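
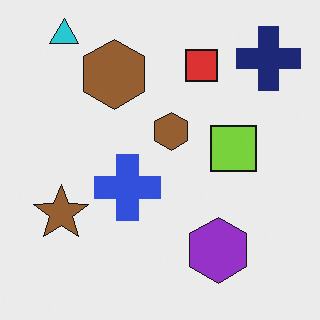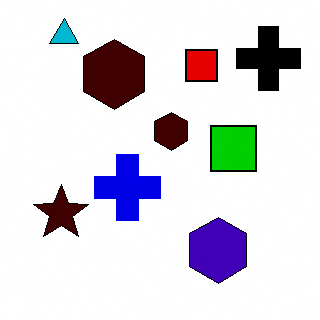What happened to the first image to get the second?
It was boosted in contrast.

Tones are pushed away from mid-grey across the whole image — a global contrast change.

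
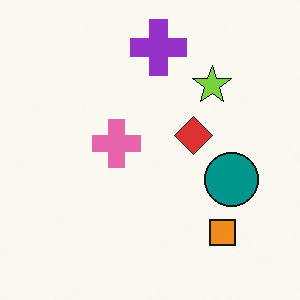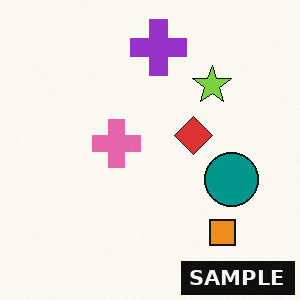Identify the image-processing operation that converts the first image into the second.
The transformation is: watermarked with the text "SAMPLE" in the lower-right corner.

A dark label reading "SAMPLE" appears in the lower-right corner.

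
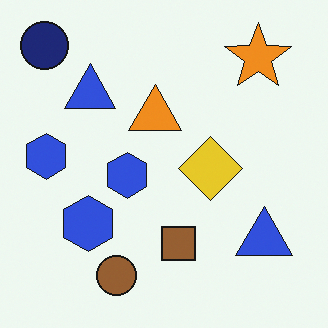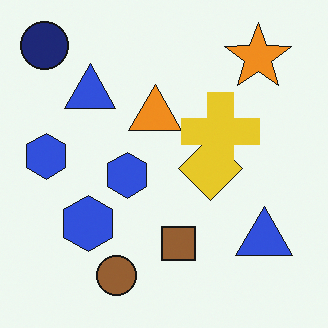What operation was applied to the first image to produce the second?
The image was overlaid with an additional yellow cross.

A yellow cross appears in the second image that is absent from the first.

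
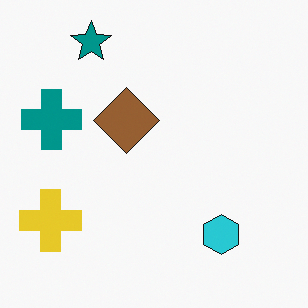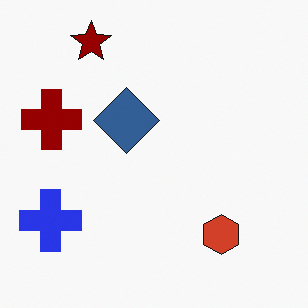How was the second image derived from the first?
It was hue-shifted through roughly half the color wheel.

Every shape's color has rotated by the same amount around the hue wheel — a uniform hue shift.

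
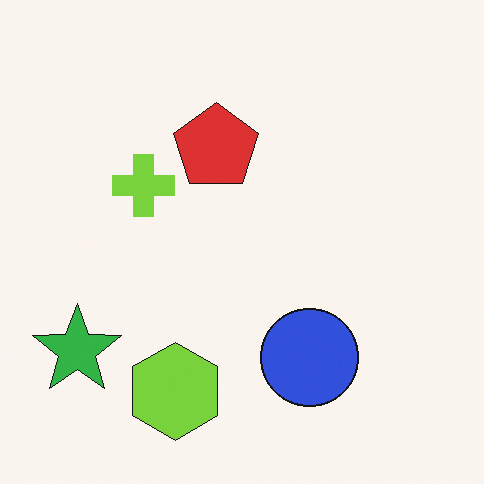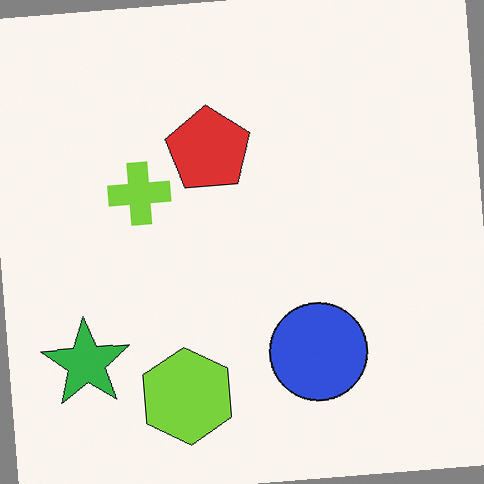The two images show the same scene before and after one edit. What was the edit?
The image was rotated counter-clockwise by a few degrees.

Every shape is tilted by the same angle and the image corners show triangular fill wedges — a whole-image rotation by a non-right angle.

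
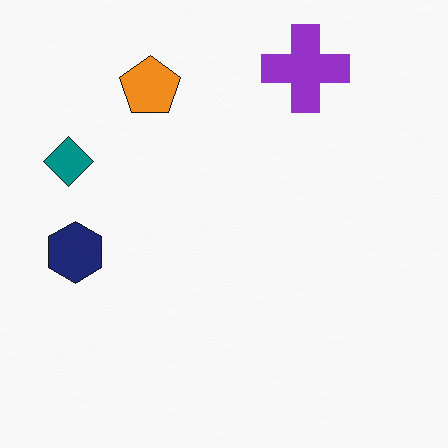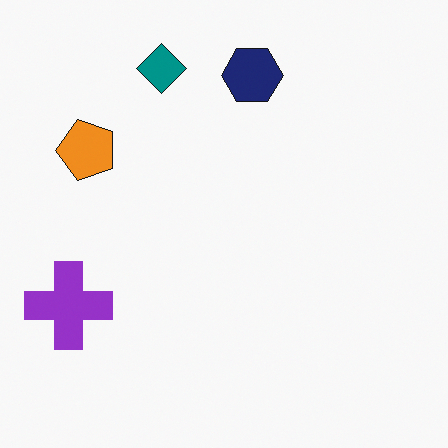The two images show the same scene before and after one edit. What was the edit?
The image was transposed (reflected across the top-left ↔ bottom-right diagonal).

Shapes have swapped their row and column positions — what was in the top-right is now in the bottom-left — a diagonal reflection.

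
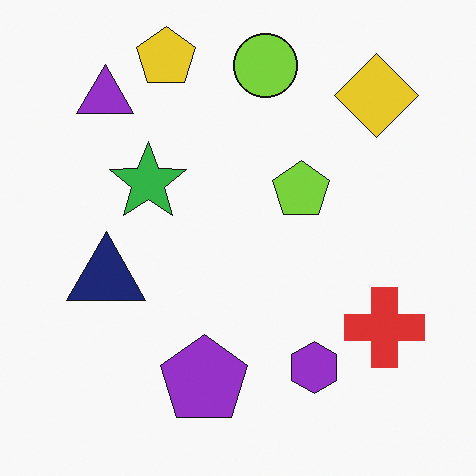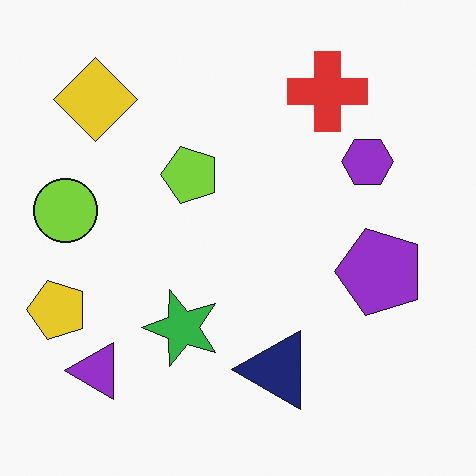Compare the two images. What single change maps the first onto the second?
The transformation is: rotated 90° counter-clockwise.

The yellow diamond sits in the top-right of the first image and the top-left of the second — consistent with a whole-image 90° counter-clockwise rotation.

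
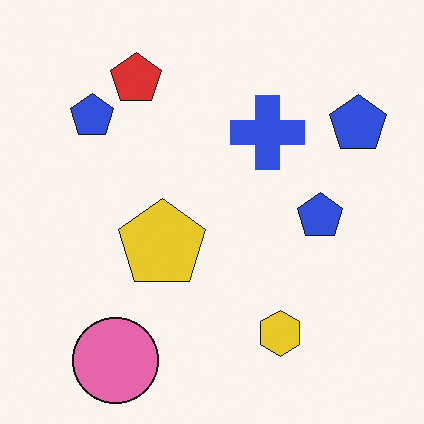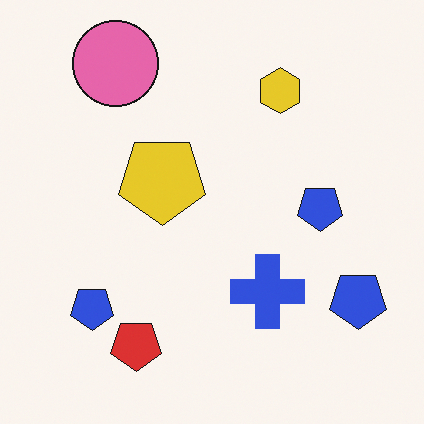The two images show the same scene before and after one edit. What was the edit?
It was flipped vertically (top ↔ bottom).

The pink circle is in the bottom-left of the first image and the top-left of the second — shapes on opposite sides of the horizontal midline have swapped in a mirror flip.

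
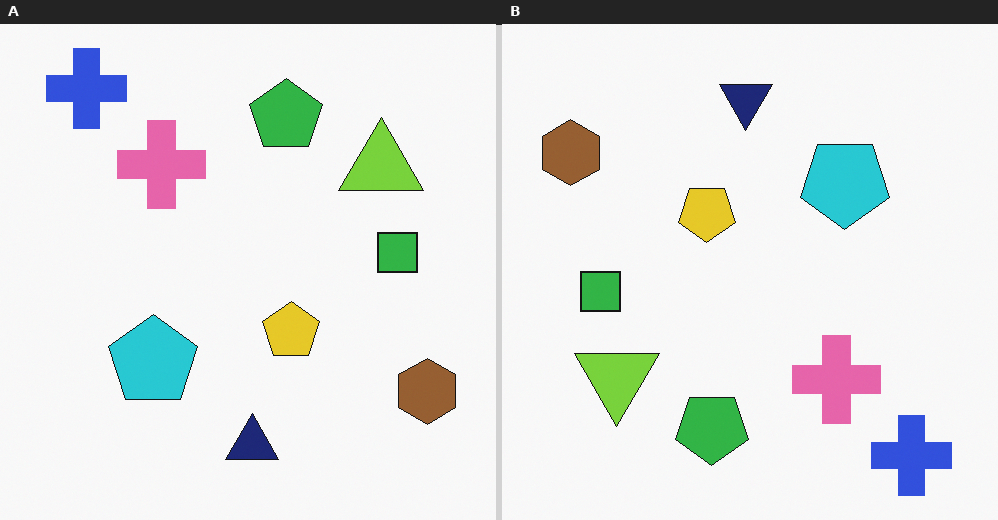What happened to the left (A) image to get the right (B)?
Rotated 180°.

The blue cross sits in the top-left of the left (A) image and the bottom-right of the right (B) — consistent with a whole-image 180° rotation.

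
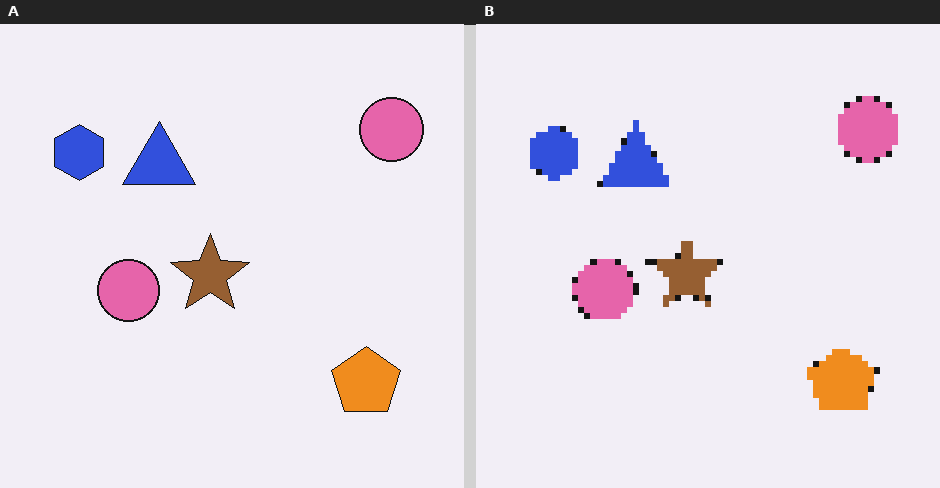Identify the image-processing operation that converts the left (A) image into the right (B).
The image was moderately pixelated.

Shapes are reduced to large square blocks; fine edges and outlines are lost — a downscale-then-upscale (mosaic) effect.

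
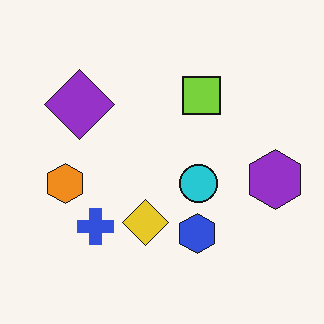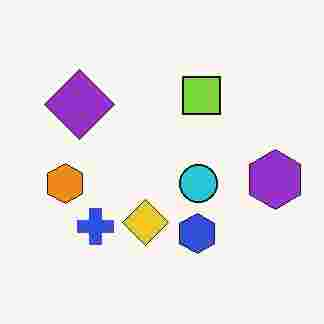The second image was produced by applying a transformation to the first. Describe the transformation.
The image was degraded with heavy JPEG compression.

Blocky 8×8 compression artifacts appear around shape edges and the flat background shows ringing — characteristic JPEG degradation.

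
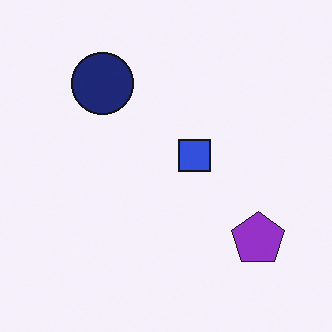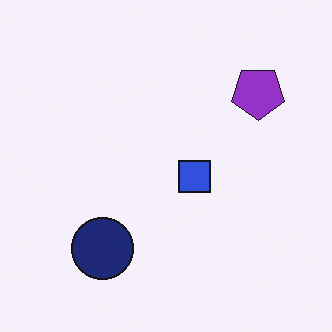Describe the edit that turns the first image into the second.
Flipped vertically (top ↔ bottom).

The navy circle is in the top-left of the first image and the bottom-left of the second — shapes on opposite sides of the horizontal midline have swapped in a mirror flip.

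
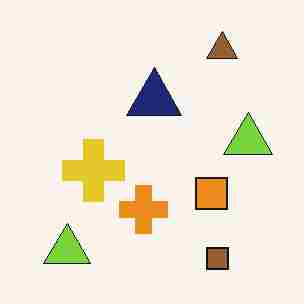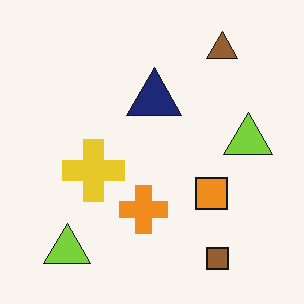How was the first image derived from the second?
The image was degraded with heavy JPEG compression.

Blocky 8×8 compression artifacts appear around shape edges and the flat background shows ringing — characteristic JPEG degradation.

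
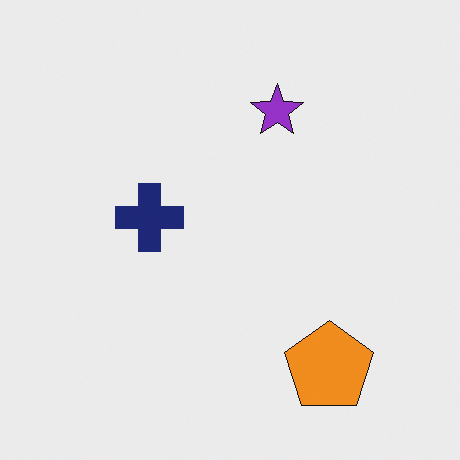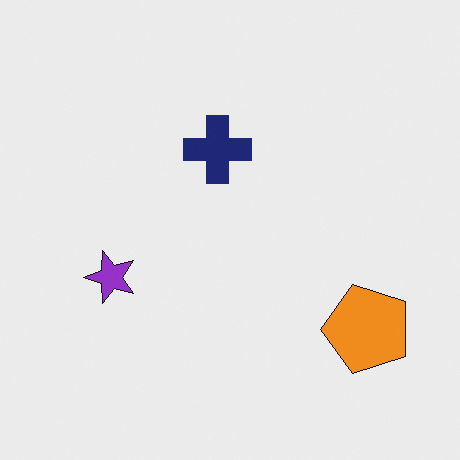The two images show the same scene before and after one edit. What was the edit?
The transformation is: transposed (reflected across the top-left ↔ bottom-right diagonal).

Shapes have swapped their row and column positions — what was in the top-right is now in the bottom-left — a diagonal reflection.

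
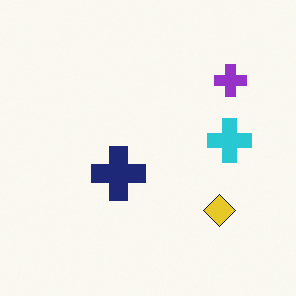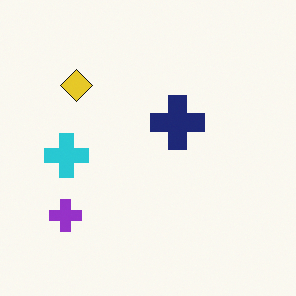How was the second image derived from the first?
Rotated 180°.

The purple cross sits in the top-right of the first image and the bottom-left of the second — consistent with a whole-image 180° rotation.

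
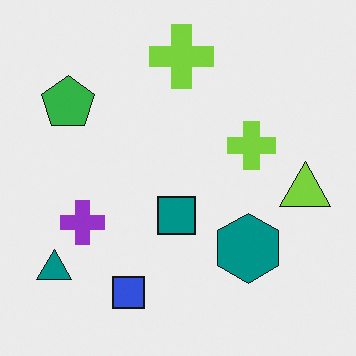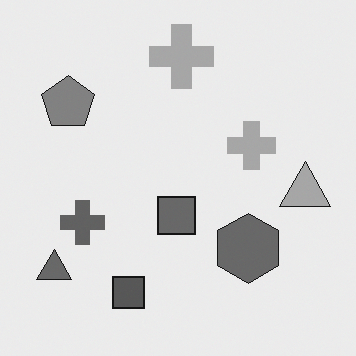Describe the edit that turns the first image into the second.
The second image is the first converted to grayscale.

All color is removed — every shape is now a shade of grey.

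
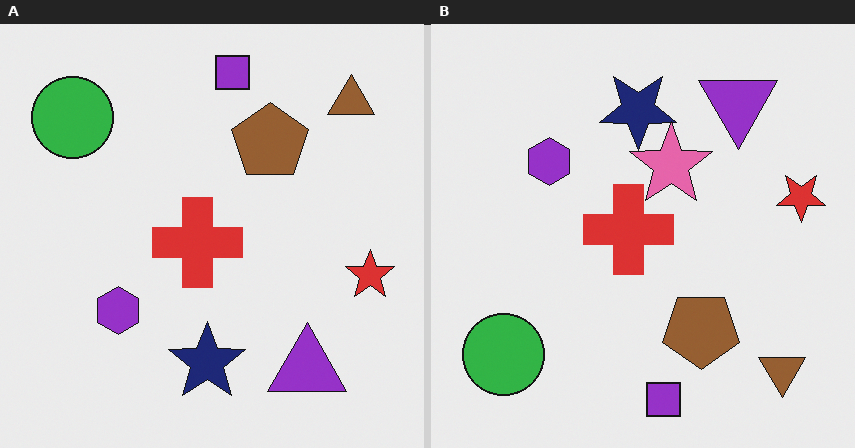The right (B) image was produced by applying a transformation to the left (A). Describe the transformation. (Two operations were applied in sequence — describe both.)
The image was flipped vertically (top ↔ bottom), then overlaid with an additional pink star.

The purple square is in the top of the left (A) image and the bottom of the right (B) — shapes on opposite sides of the horizontal midline have swapped in a mirror flip. A pink star appears in the right (B) image that is absent from the left (A).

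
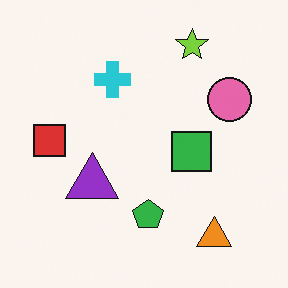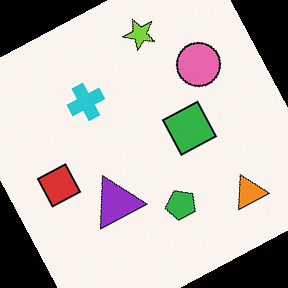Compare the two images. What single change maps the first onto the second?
Rotated counter-clockwise by a moderate amount.

Every shape is tilted by the same angle and the image corners show triangular fill wedges — a whole-image rotation by a non-right angle.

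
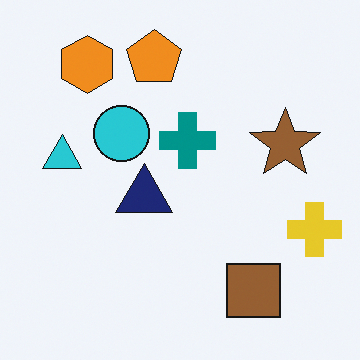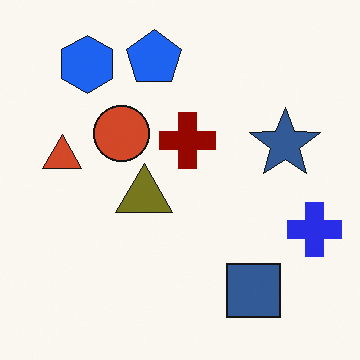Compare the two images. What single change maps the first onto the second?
Hue-shifted by a large amount.

Every shape's color has rotated by the same amount around the hue wheel — a uniform hue shift.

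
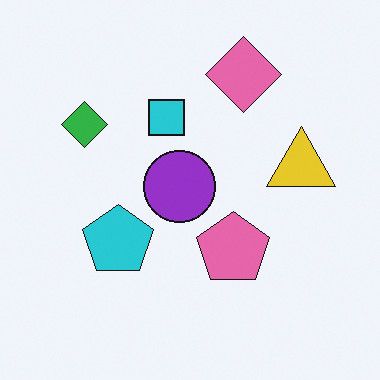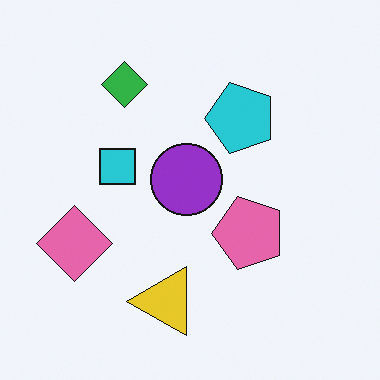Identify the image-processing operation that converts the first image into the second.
The transformation is: transposed (reflected across the top-left ↔ bottom-right diagonal).

Shapes have swapped their row and column positions — what was in the top-right is now in the bottom-left — a diagonal reflection.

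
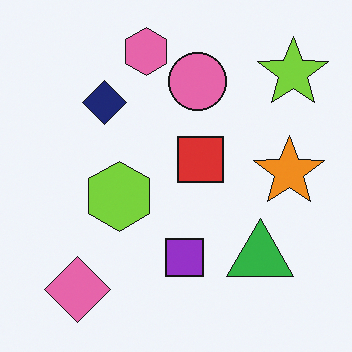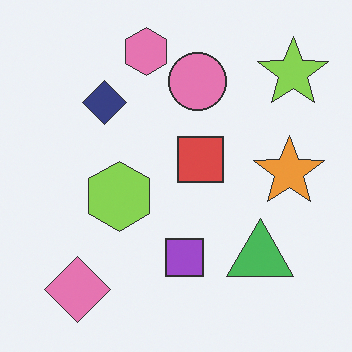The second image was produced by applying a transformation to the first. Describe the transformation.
The transformation is: given slightly reduced contrast.

Tones are pushed toward mid-grey across the whole image — a global contrast change.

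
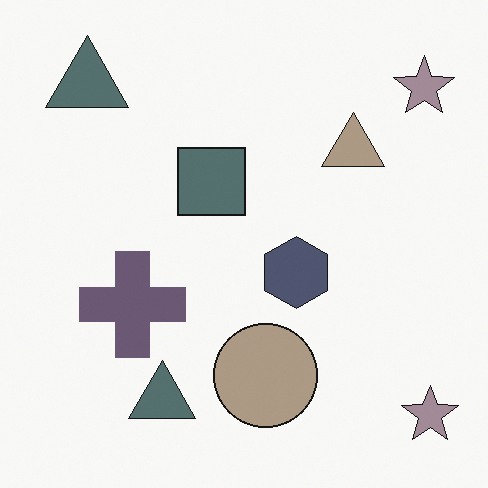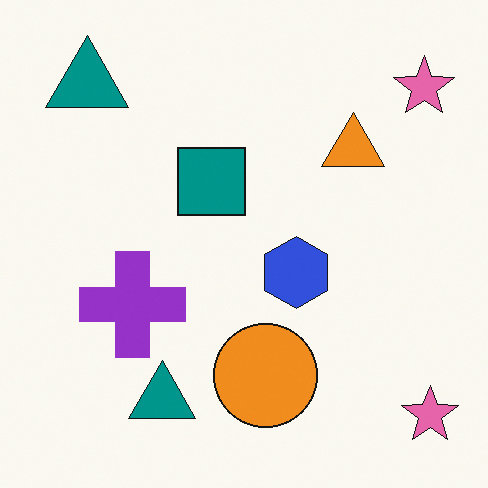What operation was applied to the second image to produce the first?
The transformation is: made much more muted (saturation change).

All colors are more muted and greyish — a global saturation change.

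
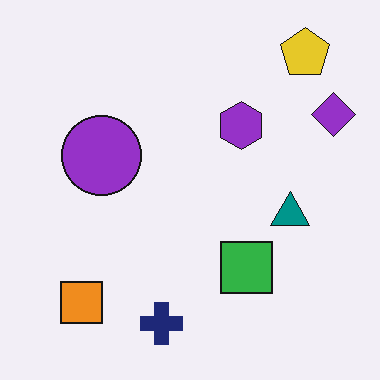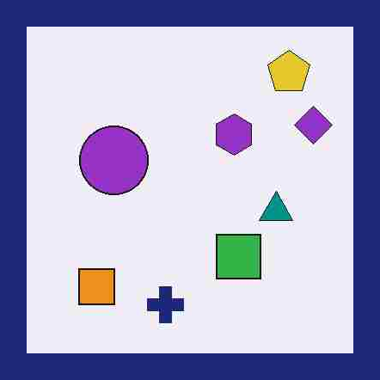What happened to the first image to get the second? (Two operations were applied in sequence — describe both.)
The second image is the first heavily JPEG-compressed with obvious blocking artifacts, then framed with a navy border.

Blocky 8×8 compression artifacts appear around shape edges and the flat background shows ringing — characteristic JPEG degradation. A solid navy frame runs around the edge of the second image, with the content slightly shrunk inside it.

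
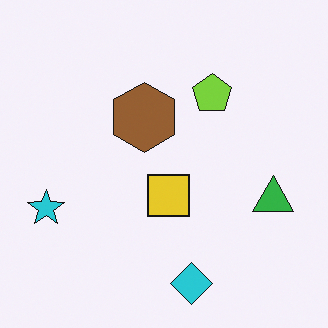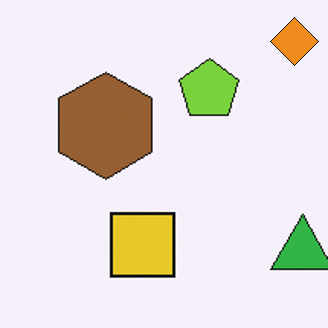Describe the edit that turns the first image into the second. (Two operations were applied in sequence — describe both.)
This is the original image cropped to a modestly smaller region and rescaled, then overlaid with an additional orange diamond.

The visible shapes are larger and the field of view is narrower; shapes near the original edges may be partly or wholly outside the frame — a crop-and-rescale. An orange diamond appears in the second image that is absent from the first.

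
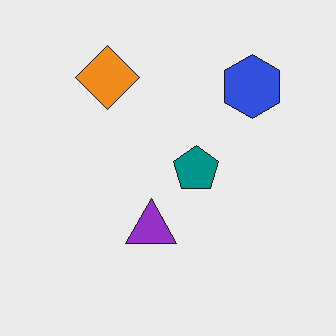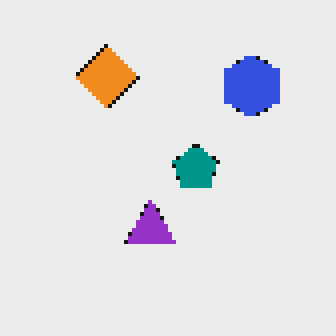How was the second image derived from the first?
The transformation is: mildly pixelated.

Shapes are reduced to large square blocks; fine edges and outlines are lost — a downscale-then-upscale (mosaic) effect.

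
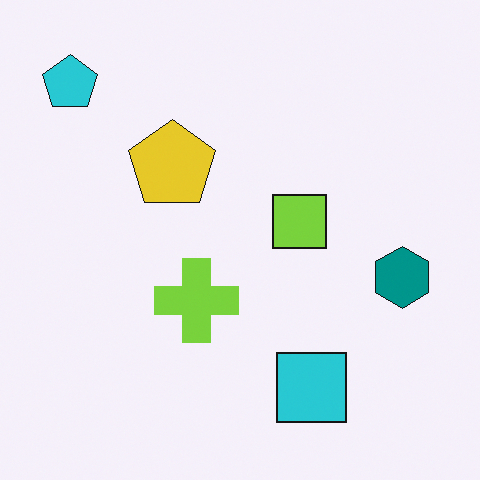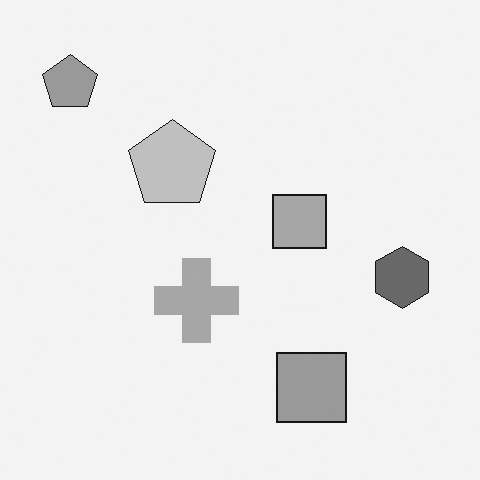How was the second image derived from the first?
The second image is the first converted to grayscale.

All color is removed — every shape is now a shade of grey.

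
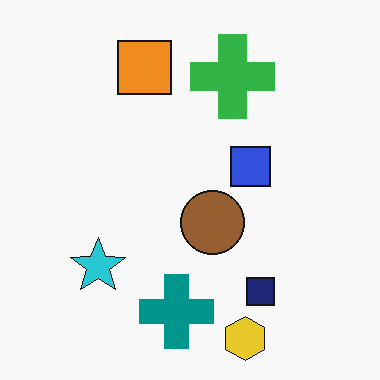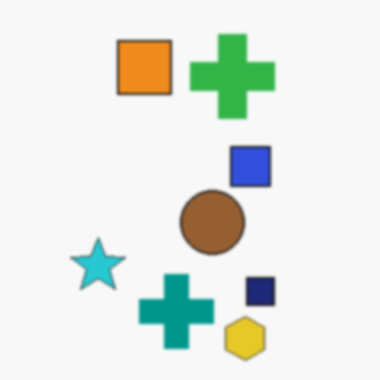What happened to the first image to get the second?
It was slightly softened.

Shape edges and outlines are uniformly softened across the whole image.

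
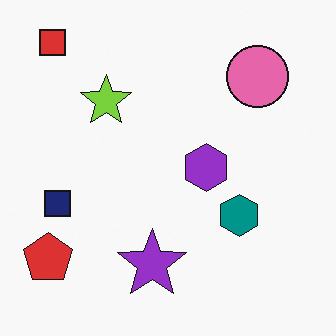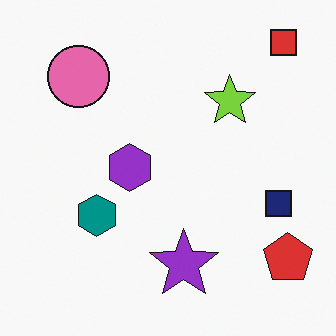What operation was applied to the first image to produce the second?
The transformation is: flipped horizontally (left ↔ right).

The red pentagon is in the bottom-left of the first image and the bottom-right of the second — shapes on opposite sides of the vertical midline have swapped in a mirror flip.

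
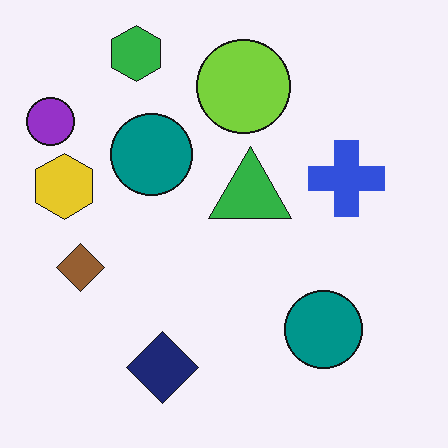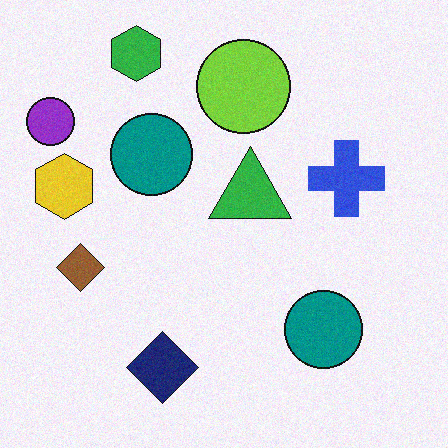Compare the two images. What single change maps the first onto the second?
The image was degraded with a light layer of grain.

Random speckle covers the whole image, including the flat background.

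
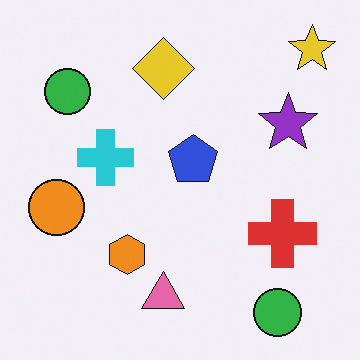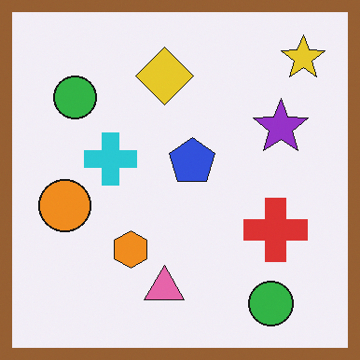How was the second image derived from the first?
The second image is the first framed with a brown border.

A solid brown frame runs around the edge of the second image, with the content slightly shrunk inside it.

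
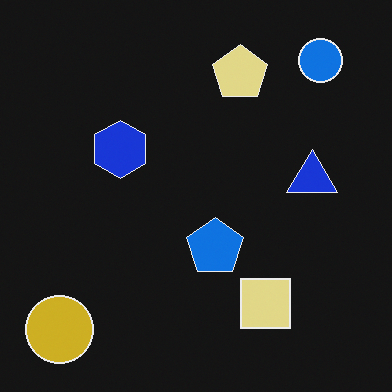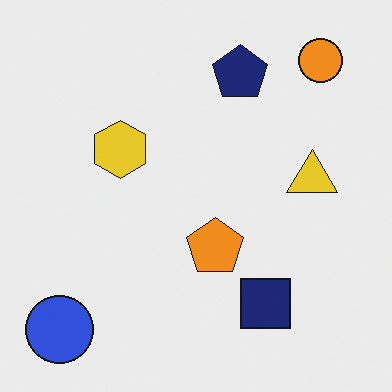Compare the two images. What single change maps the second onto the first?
Color-inverted (negative).

The light background has become dark and every shape's color is its complement — a photographic negative.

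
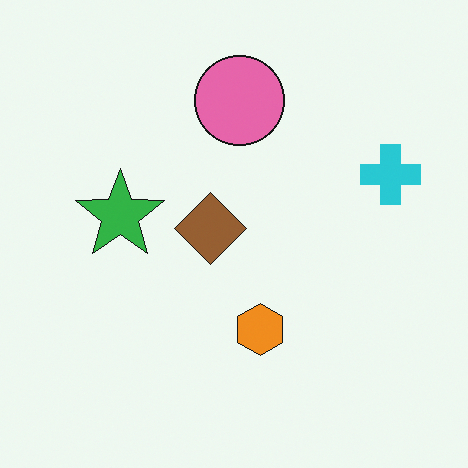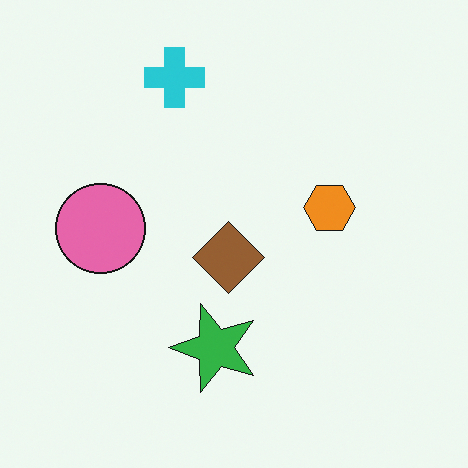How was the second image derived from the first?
The transformation is: rotated 90° counter-clockwise.

The cyan cross sits in the right of the first image and the top of the second — consistent with a whole-image 90° counter-clockwise rotation.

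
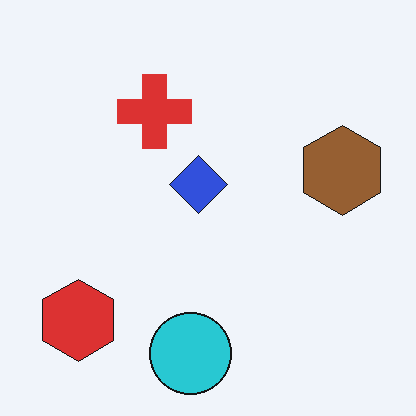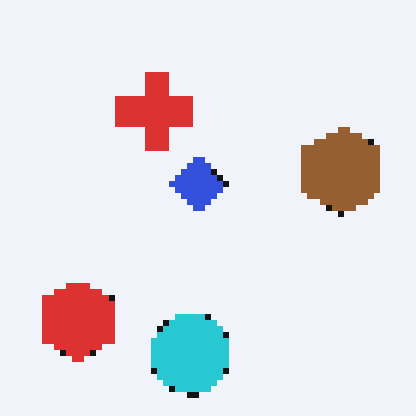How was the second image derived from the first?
It was moderately pixelated.

Shapes are reduced to large square blocks; fine edges and outlines are lost — a downscale-then-upscale (mosaic) effect.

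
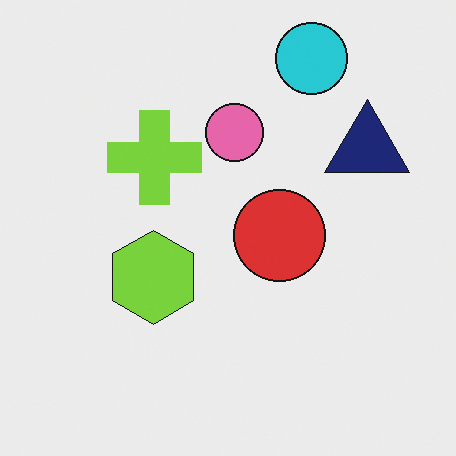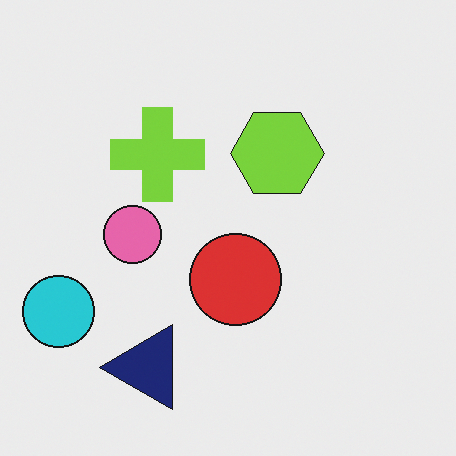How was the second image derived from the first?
This is the original image transposed (reflected across the top-left ↔ bottom-right diagonal).

Shapes have swapped their row and column positions — what was in the top-right is now in the bottom-left — a diagonal reflection.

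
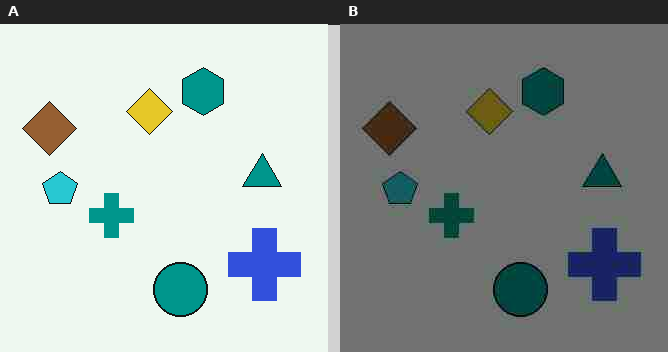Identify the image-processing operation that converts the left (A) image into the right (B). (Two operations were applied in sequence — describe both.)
The transformation is: substantially darkened, then degraded with heavy JPEG compression.

Every pixel — background and shapes alike — is uniformly darkened. Blocky 8×8 compression artifacts appear around shape edges and the flat background shows ringing — characteristic JPEG degradation.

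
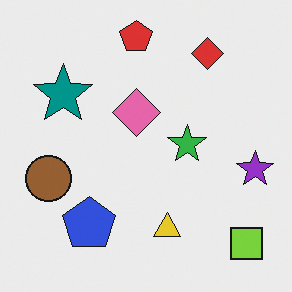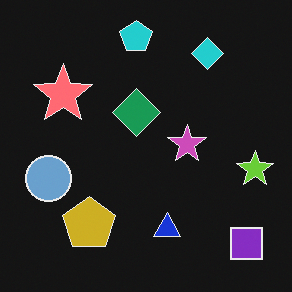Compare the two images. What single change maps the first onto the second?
Color-inverted (negative).

The light background has become dark and every shape's color is its complement — a photographic negative.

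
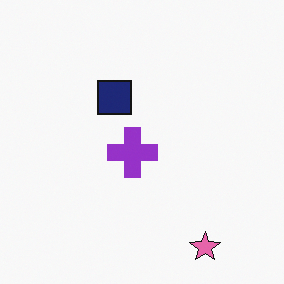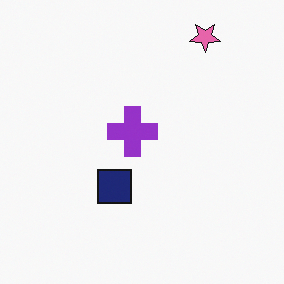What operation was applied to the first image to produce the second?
Flipped vertically (top ↔ bottom).

The pink star is in the bottom-right of the first image and the top-right of the second — shapes on opposite sides of the horizontal midline have swapped in a mirror flip.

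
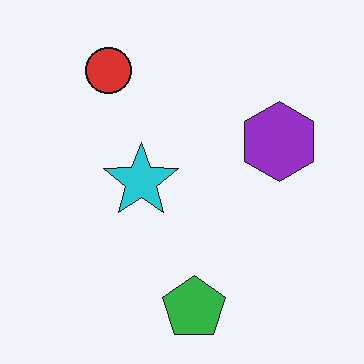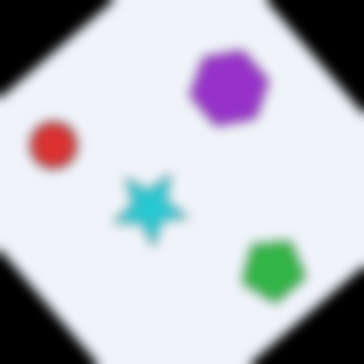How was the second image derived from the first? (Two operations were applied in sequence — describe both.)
The image was rotated counter-clockwise by a large amount — several tens of degrees, then heavily blurred.

Every shape is tilted by the same angle and the image corners show triangular fill wedges — a whole-image rotation by a non-right angle. Shape edges and outlines are uniformly softened across the whole image.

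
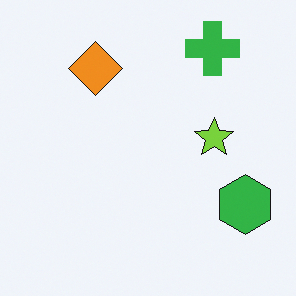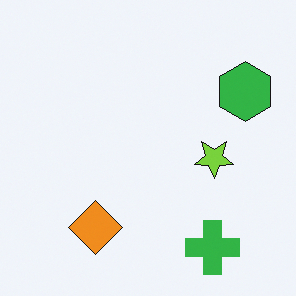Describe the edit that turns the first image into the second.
The second image is the first flipped vertically (top ↔ bottom).

The green cross is in the top-right of the first image and the bottom-right of the second — shapes on opposite sides of the horizontal midline have swapped in a mirror flip.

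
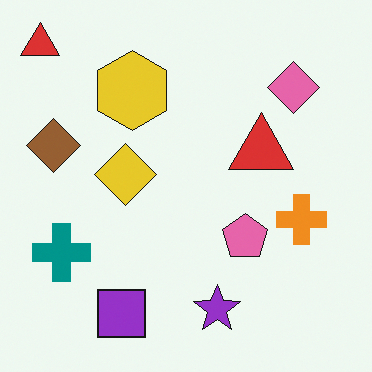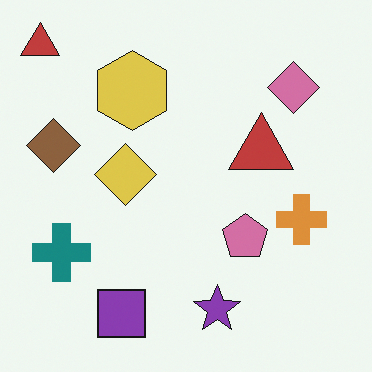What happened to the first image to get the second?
Slightly desaturated.

All colors are more muted and greyish — a global saturation change.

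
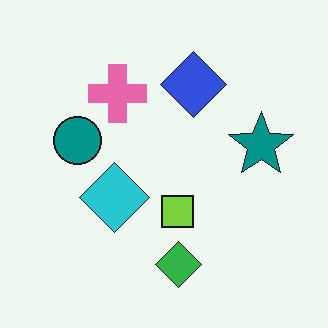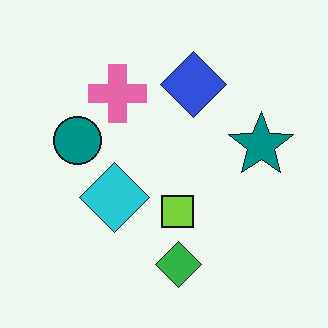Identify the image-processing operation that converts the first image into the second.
The second image is the first JPEG-compressed with visible artifacts.

Blocky 8×8 compression artifacts appear around shape edges and the flat background shows ringing — characteristic JPEG degradation.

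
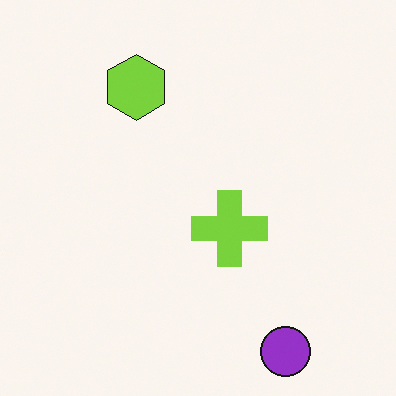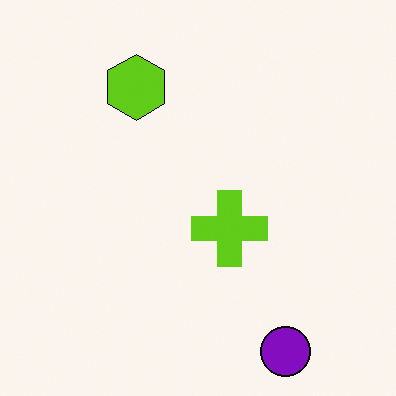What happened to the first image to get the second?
The transformation is: given slightly increased contrast.

Tones are pushed away from mid-grey across the whole image — a global contrast change.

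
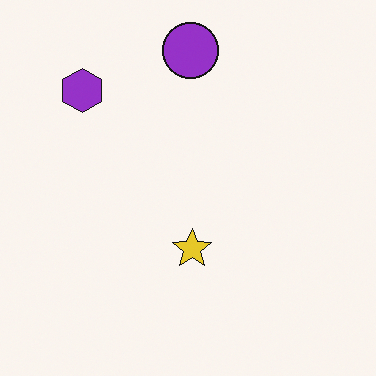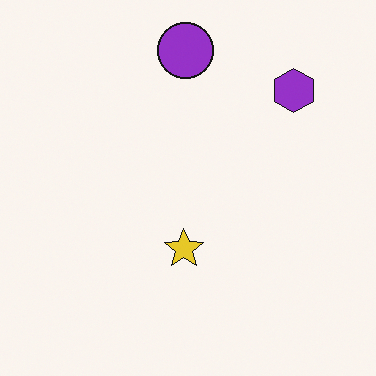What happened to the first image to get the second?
Flipped horizontally (left ↔ right).

The purple hexagon is in the top-left of the first image and the top-right of the second — shapes on opposite sides of the vertical midline have swapped in a mirror flip.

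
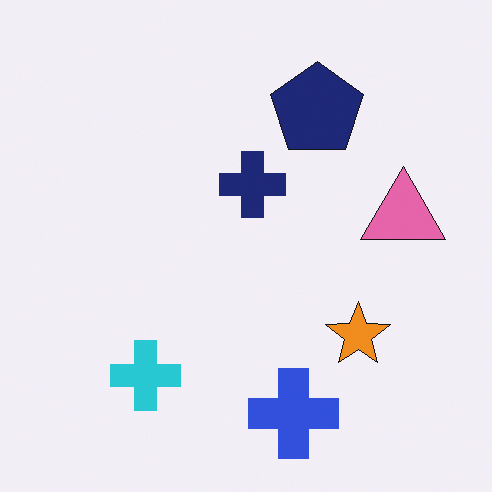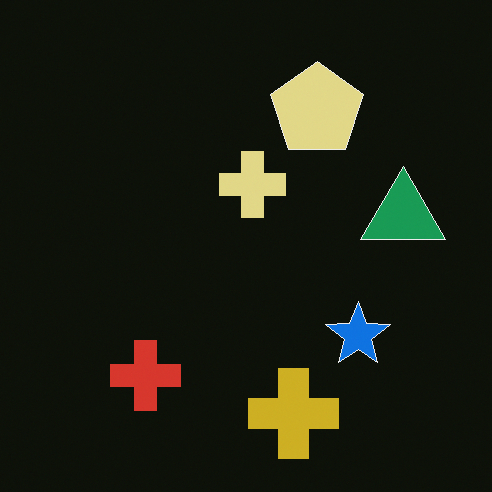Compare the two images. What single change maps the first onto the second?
The second image is the first color-inverted (negative).

The light background has become dark and every shape's color is its complement — a photographic negative.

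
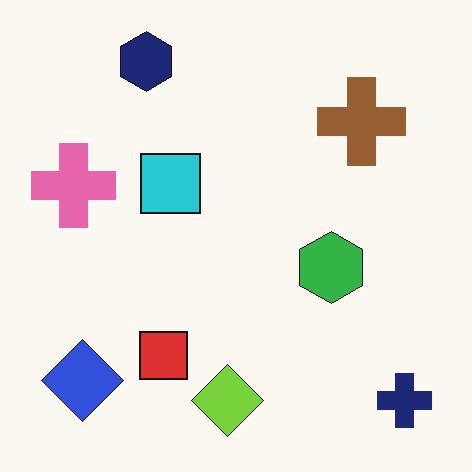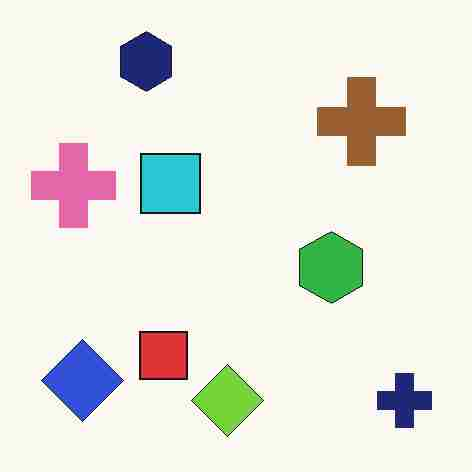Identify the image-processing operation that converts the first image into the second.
The transformation is: heavily JPEG-compressed with obvious blocking artifacts.

Blocky 8×8 compression artifacts appear around shape edges and the flat background shows ringing — characteristic JPEG degradation.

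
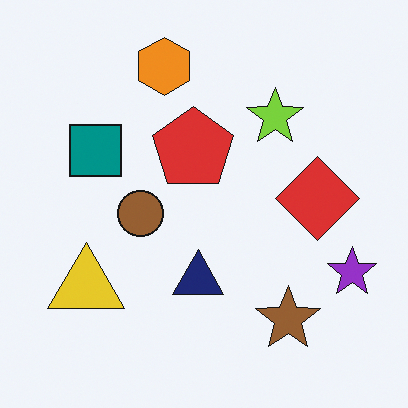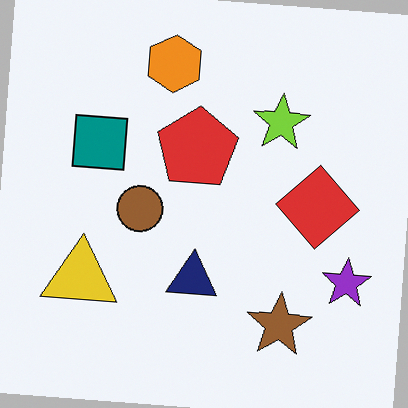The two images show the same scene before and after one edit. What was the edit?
The image was rotated clockwise by a slight angle.

Every shape is tilted by the same angle and the image corners show triangular fill wedges — a whole-image rotation by a non-right angle.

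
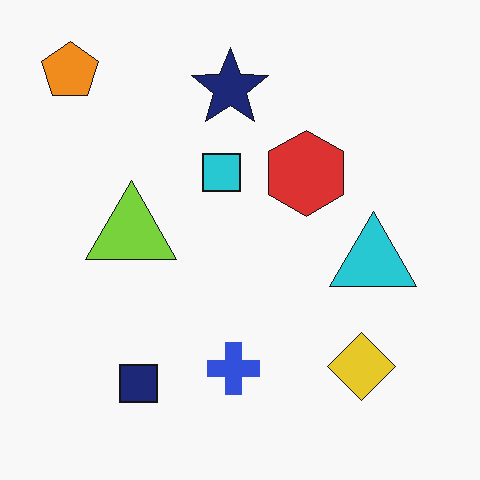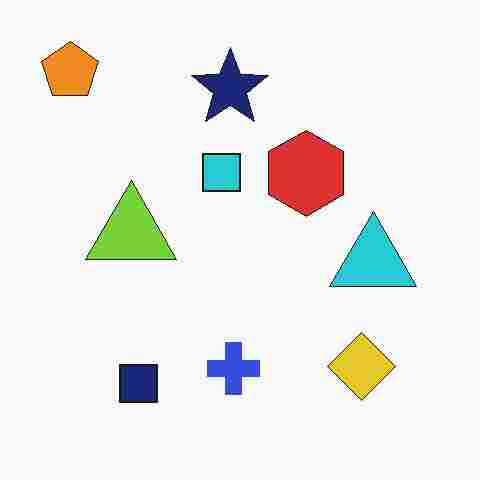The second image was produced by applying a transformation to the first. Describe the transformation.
The second image is the first heavily JPEG-compressed with obvious blocking artifacts.

Blocky 8×8 compression artifacts appear around shape edges and the flat background shows ringing — characteristic JPEG degradation.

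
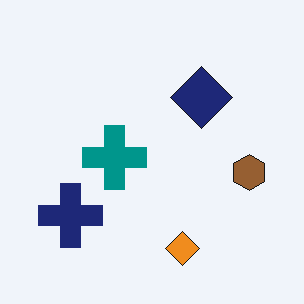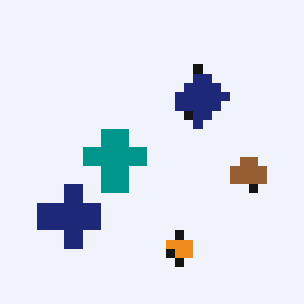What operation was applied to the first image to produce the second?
Heavily pixelated into large blocks.

Shapes are reduced to large square blocks; fine edges and outlines are lost — a downscale-then-upscale (mosaic) effect.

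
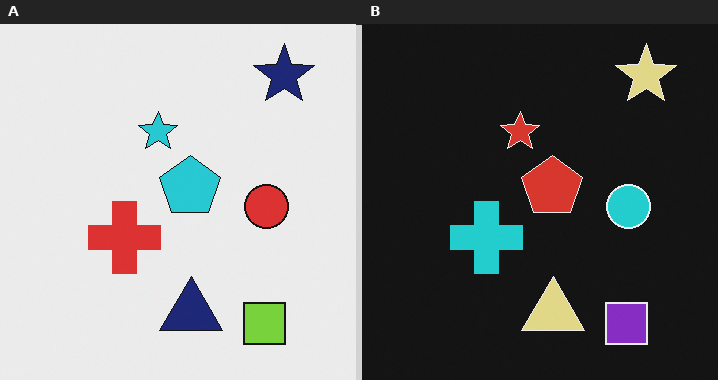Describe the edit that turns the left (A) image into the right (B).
The transformation is: color-inverted (negative).

The light background has become dark and every shape's color is its complement — a photographic negative.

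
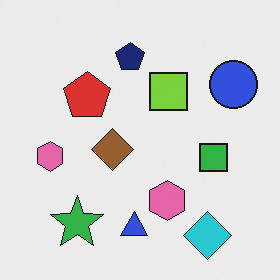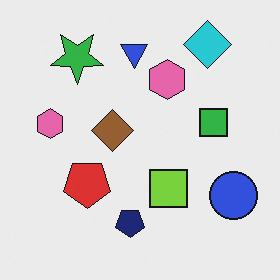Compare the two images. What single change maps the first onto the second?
The second image is the first flipped vertically (top ↔ bottom).

The cyan diamond is in the bottom-right of the first image and the top-right of the second — shapes on opposite sides of the horizontal midline have swapped in a mirror flip.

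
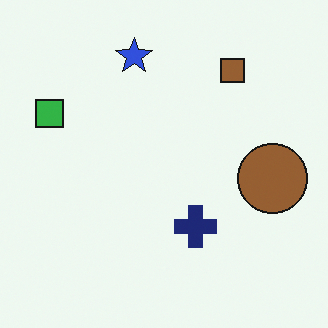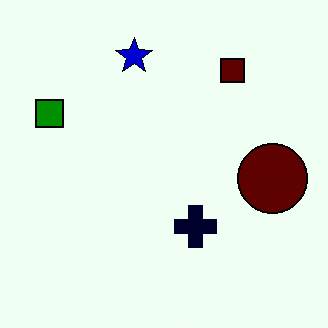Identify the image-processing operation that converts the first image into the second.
It was boosted in contrast.

Tones are pushed away from mid-grey across the whole image — a global contrast change.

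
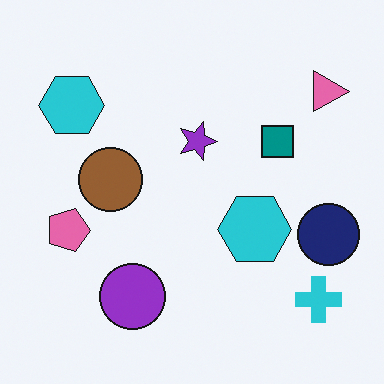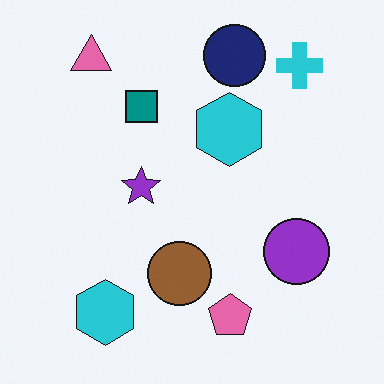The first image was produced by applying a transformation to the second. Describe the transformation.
Rotated 90° clockwise.

The pink triangle sits in the top-left of the second image and the top-right of the first — consistent with a whole-image 90° clockwise rotation.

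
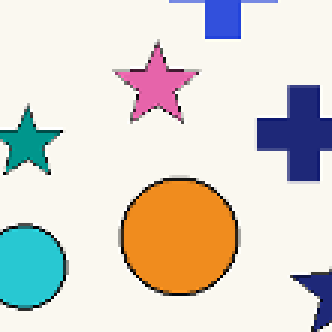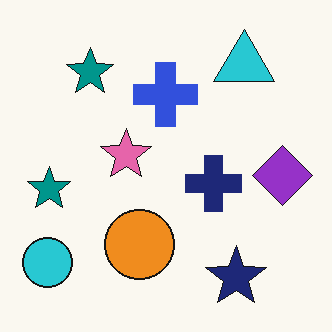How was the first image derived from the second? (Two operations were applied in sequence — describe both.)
The image was cropped to a noticeably smaller region and rescaled, then mildly pixelated.

The visible shapes are larger and the field of view is narrower; shapes near the original edges may be partly or wholly outside the frame — a crop-and-rescale. Shapes are reduced to large square blocks; fine edges and outlines are lost — a downscale-then-upscale (mosaic) effect.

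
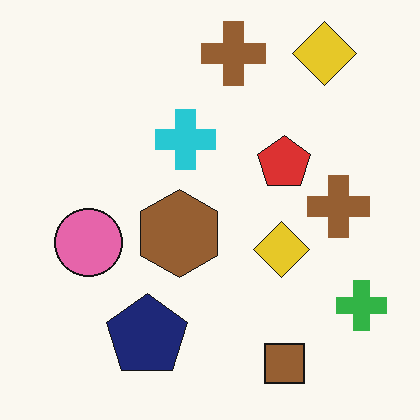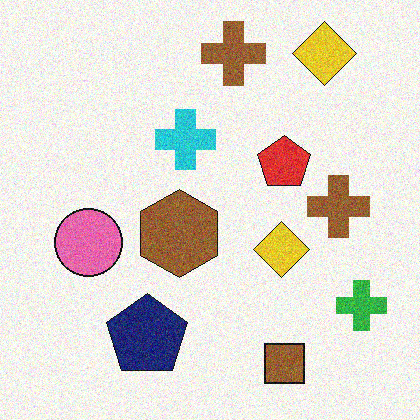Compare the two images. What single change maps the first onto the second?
The image was degraded with visible gaussian noise.

Random speckle covers the whole image, including the flat background.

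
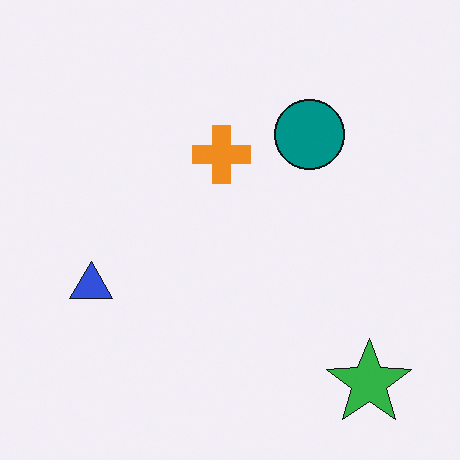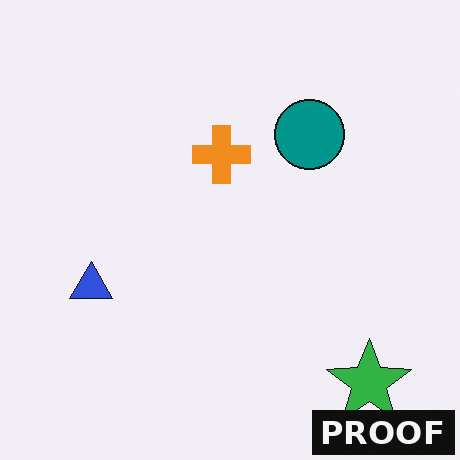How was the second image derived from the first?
The transformation is: watermarked with the text "PROOF" in the lower-right corner.

A dark label reading "PROOF" appears in the lower-right corner.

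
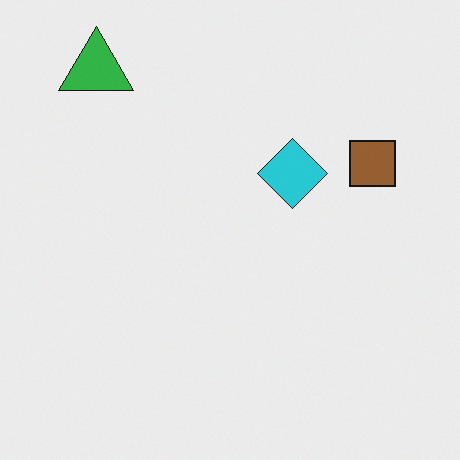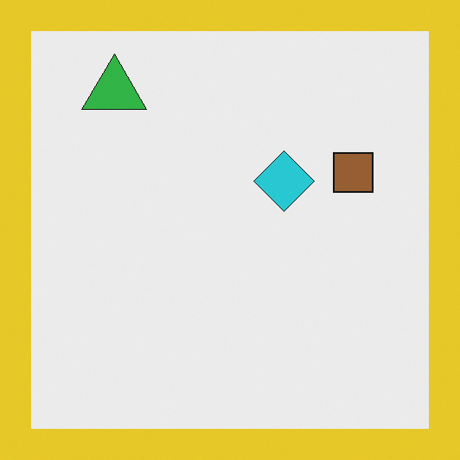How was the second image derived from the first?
The second image is the first framed with a yellow border.

A solid yellow frame runs around the edge of the second image, with the content slightly shrunk inside it.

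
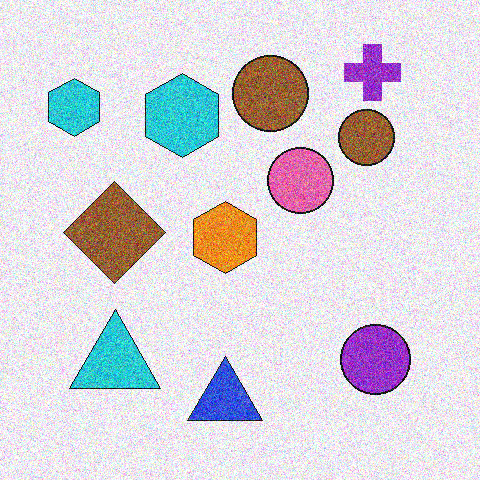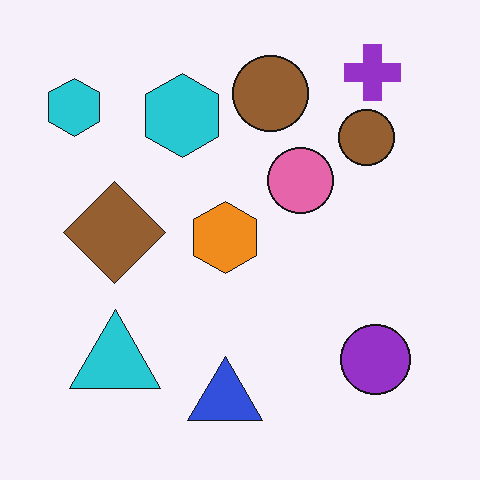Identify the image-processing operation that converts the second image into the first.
The transformation is: degraded with strong gaussian noise.

Random speckle covers the whole image, including the flat background.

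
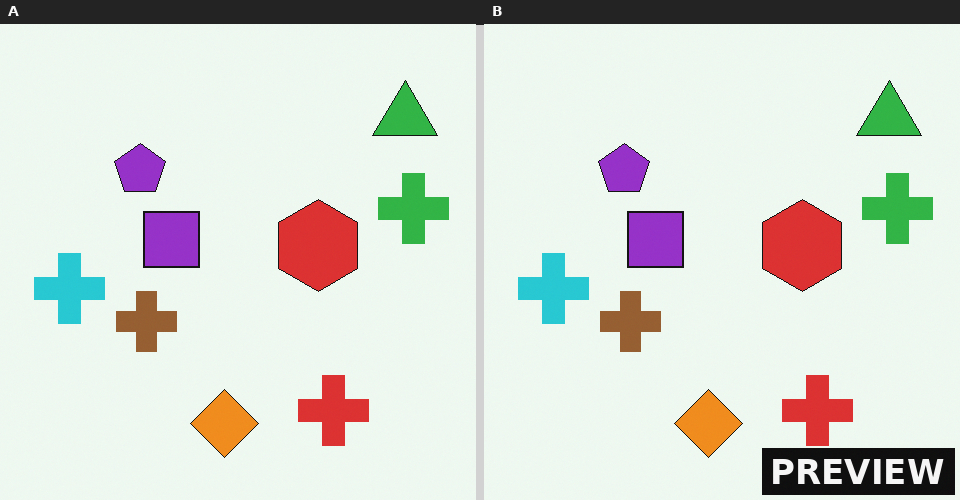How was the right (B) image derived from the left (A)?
The image was watermarked with the text "PREVIEW" in the lower-right corner.

A dark label reading "PREVIEW" appears in the lower-right corner.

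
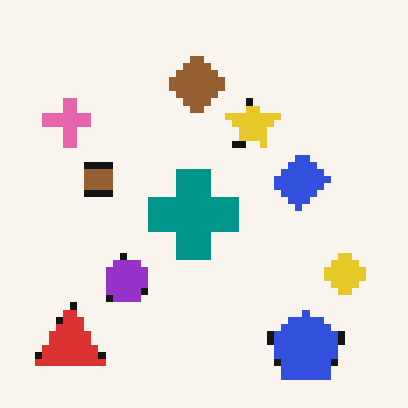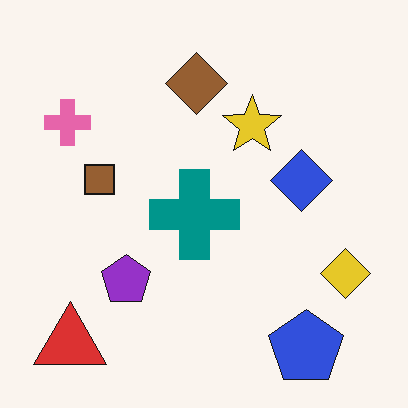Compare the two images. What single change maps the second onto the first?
This is the original image moderately pixelated.

Shapes are reduced to large square blocks; fine edges and outlines are lost — a downscale-then-upscale (mosaic) effect.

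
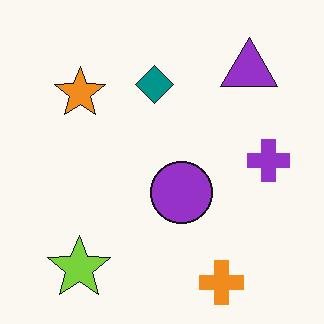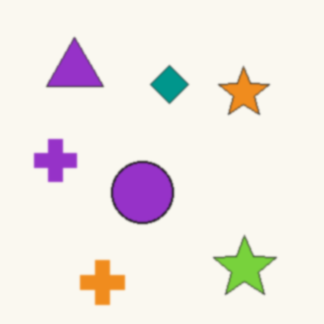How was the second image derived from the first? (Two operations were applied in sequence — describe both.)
The image was lightly blurred, then flipped horizontally (left ↔ right).

Shape edges and outlines are uniformly softened across the whole image. The purple cross is in the right of the first image and the left of the second — shapes on opposite sides of the vertical midline have swapped in a mirror flip.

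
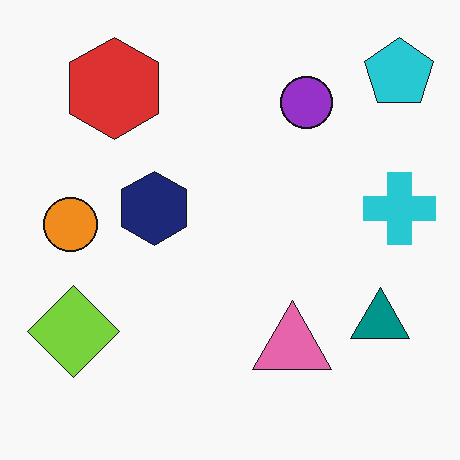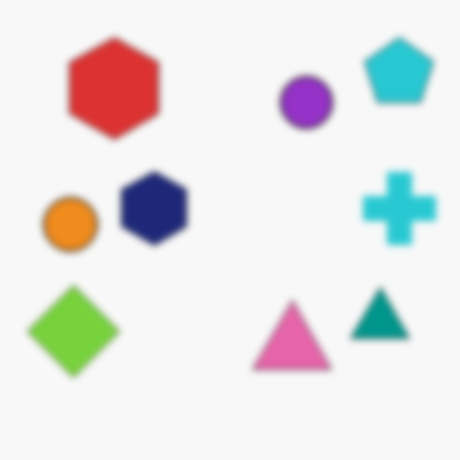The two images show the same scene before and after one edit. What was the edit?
The transformation is: moderately blurred.

Shape edges and outlines are uniformly softened across the whole image.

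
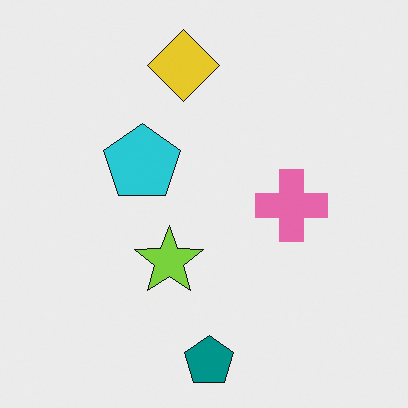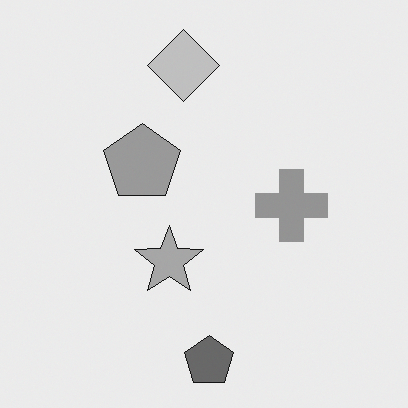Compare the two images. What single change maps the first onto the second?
This is the original image converted to grayscale.

All color is removed — every shape is now a shade of grey.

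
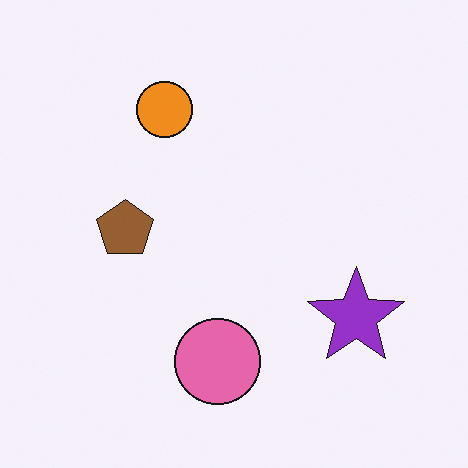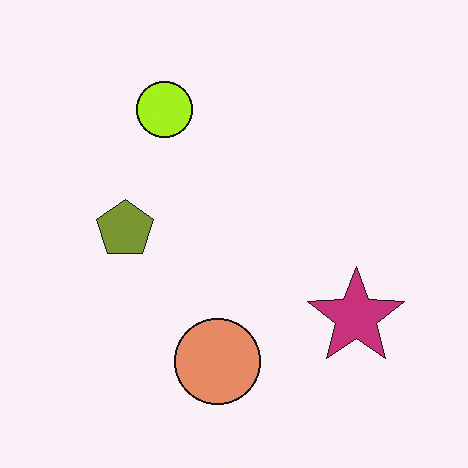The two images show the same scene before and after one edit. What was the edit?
This is the original image hue-shifted by a small amount.

Every shape's color has rotated by the same amount around the hue wheel — a uniform hue shift.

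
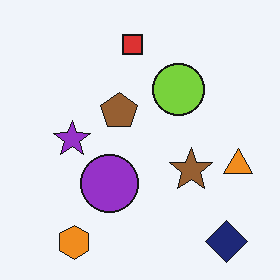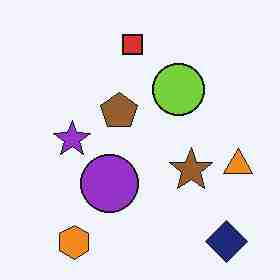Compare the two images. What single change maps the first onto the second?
It was degraded with heavy JPEG compression.

Blocky 8×8 compression artifacts appear around shape edges and the flat background shows ringing — characteristic JPEG degradation.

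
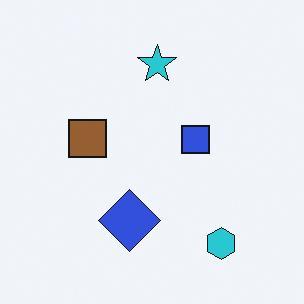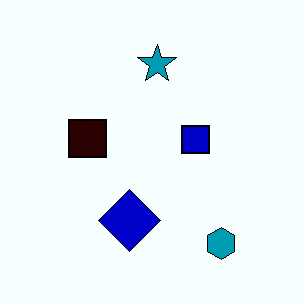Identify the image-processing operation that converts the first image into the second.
It was given much higher contrast.

Tones are pushed away from mid-grey across the whole image — a global contrast change.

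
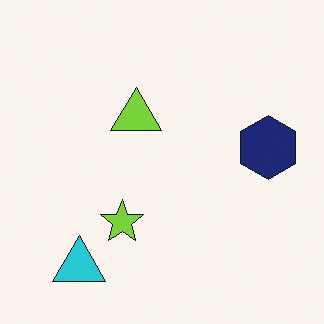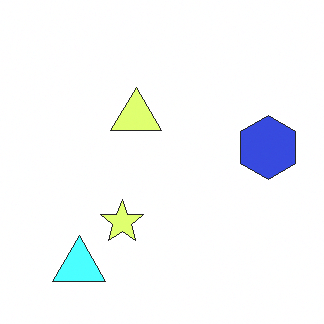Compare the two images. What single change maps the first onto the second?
It was noticeably brightened.

Every pixel — background and shapes alike — is uniformly brightened.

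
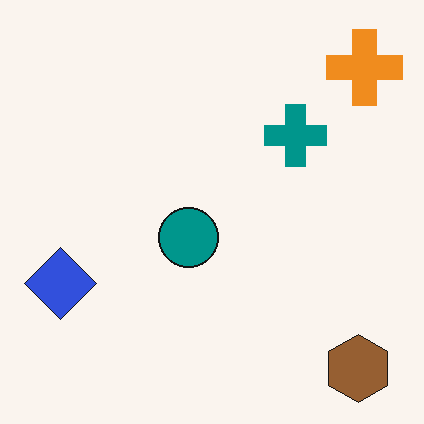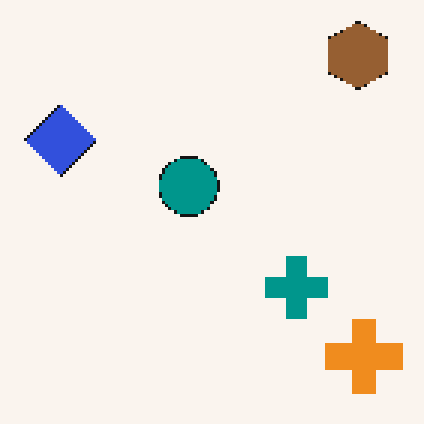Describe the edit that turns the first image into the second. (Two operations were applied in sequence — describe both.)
The transformation is: flipped vertically (top ↔ bottom), then lightly pixelated (a mild mosaic effect).

The brown hexagon is in the bottom-right of the first image and the top-right of the second — shapes on opposite sides of the horizontal midline have swapped in a mirror flip. Shapes are reduced to large square blocks; fine edges and outlines are lost — a downscale-then-upscale (mosaic) effect.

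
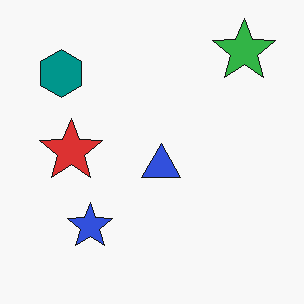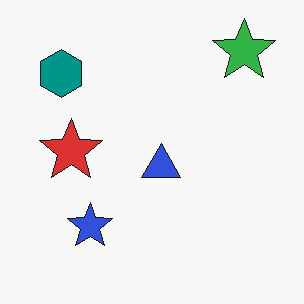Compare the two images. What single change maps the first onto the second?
Given moderate JPEG compression.

Blocky 8×8 compression artifacts appear around shape edges and the flat background shows ringing — characteristic JPEG degradation.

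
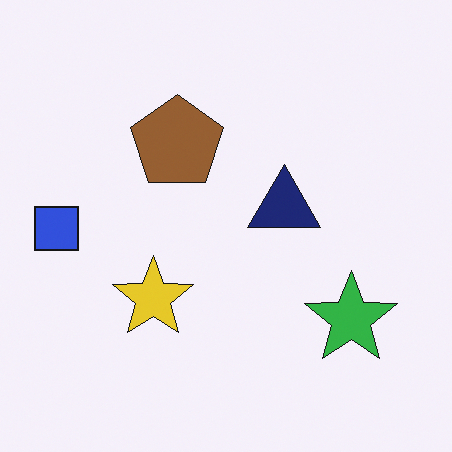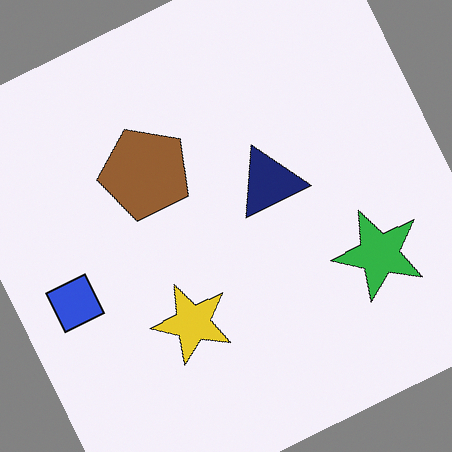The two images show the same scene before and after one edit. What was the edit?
This is the original image rotated counter-clockwise by a clearly visible amount.

Every shape is tilted by the same angle and the image corners show triangular fill wedges — a whole-image rotation by a non-right angle.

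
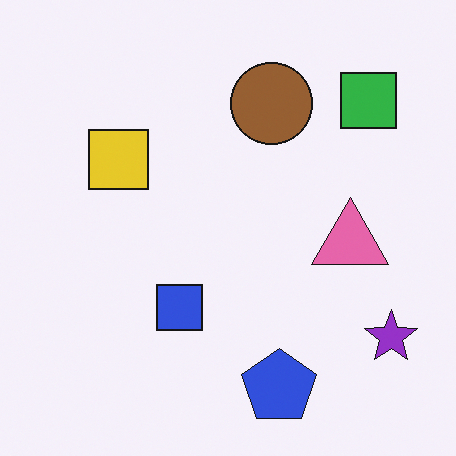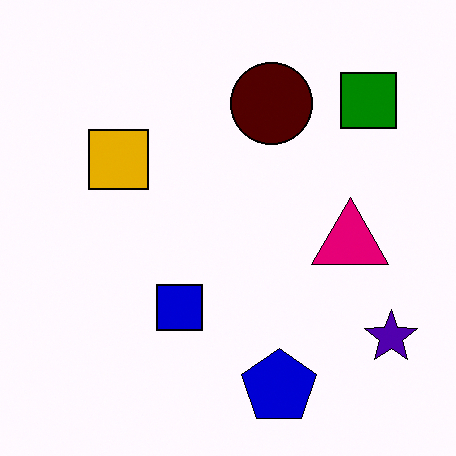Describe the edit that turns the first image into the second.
The second image is the first given much higher contrast.

Tones are pushed away from mid-grey across the whole image — a global contrast change.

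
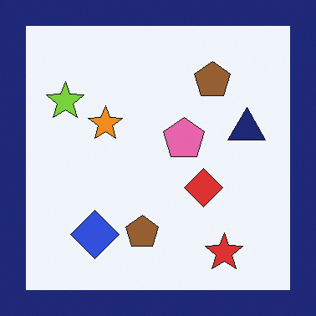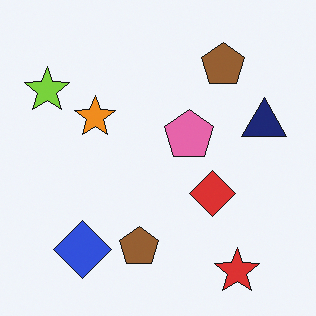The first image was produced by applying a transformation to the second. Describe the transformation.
The image was framed with a navy border.

A solid navy frame runs around the edge of the first image, with the content slightly shrunk inside it.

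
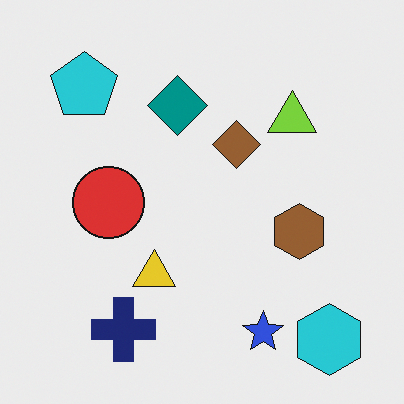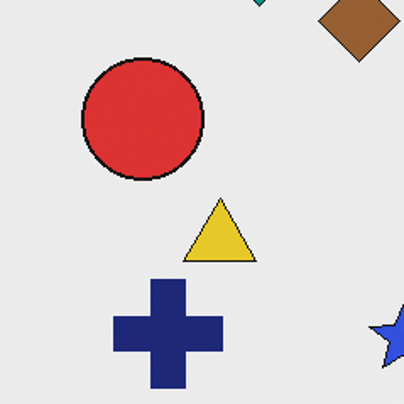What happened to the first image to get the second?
Cropped to a noticeably smaller region and rescaled.

The visible shapes are larger and the field of view is narrower; shapes near the original edges may be partly or wholly outside the frame — a crop-and-rescale.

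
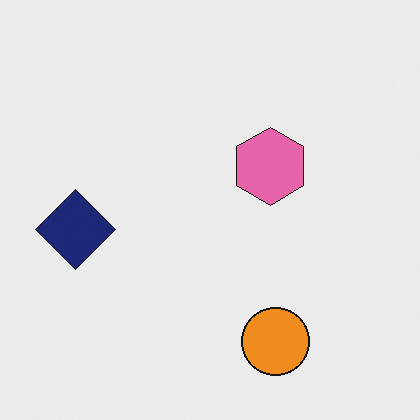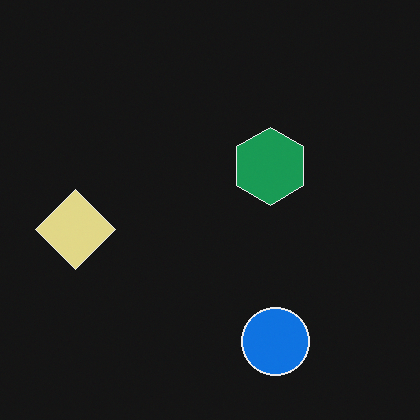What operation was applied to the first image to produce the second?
The second image is the first color-inverted (negative).

The light background has become dark and every shape's color is its complement — a photographic negative.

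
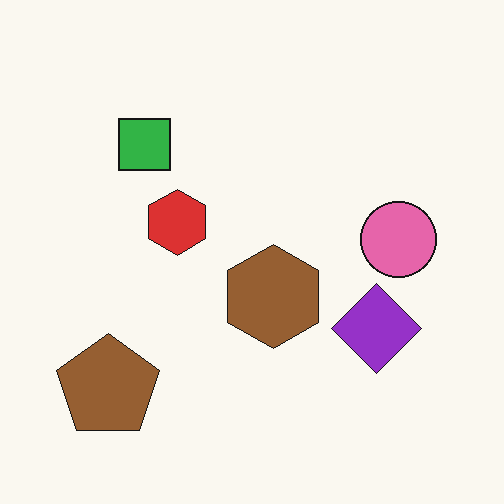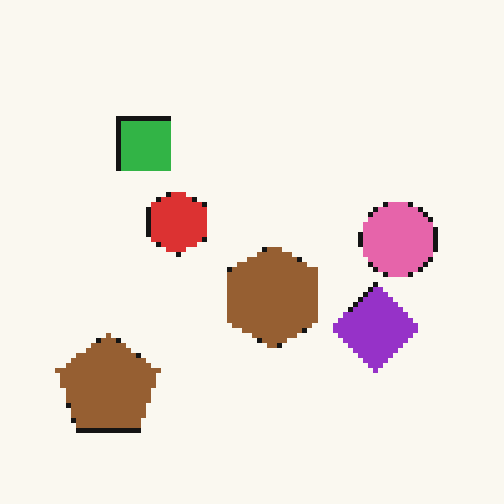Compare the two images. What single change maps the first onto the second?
The image was lightly pixelated (a mild mosaic effect).

Shapes are reduced to large square blocks; fine edges and outlines are lost — a downscale-then-upscale (mosaic) effect.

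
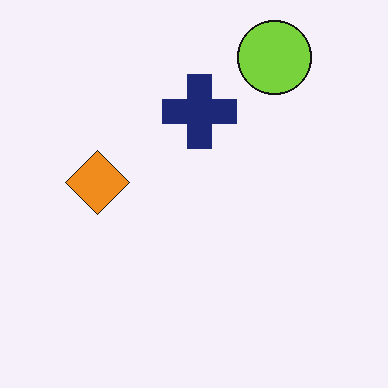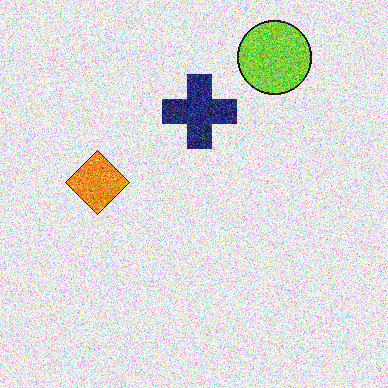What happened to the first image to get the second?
Degraded with a thick layer of grain.

Random speckle covers the whole image, including the flat background.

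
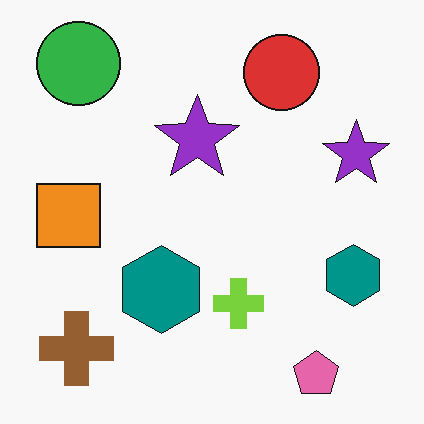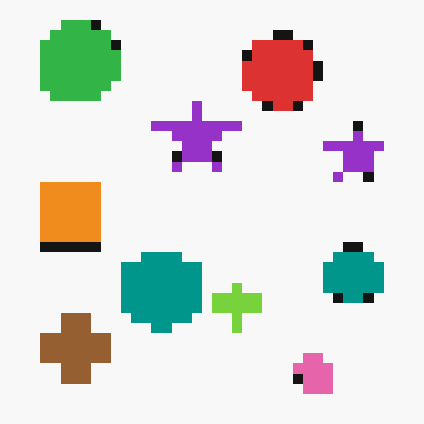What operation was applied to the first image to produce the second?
The second image is the first heavily pixelated into large blocks.

Shapes are reduced to large square blocks; fine edges and outlines are lost — a downscale-then-upscale (mosaic) effect.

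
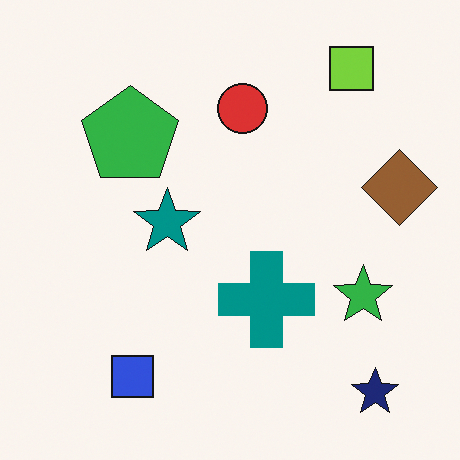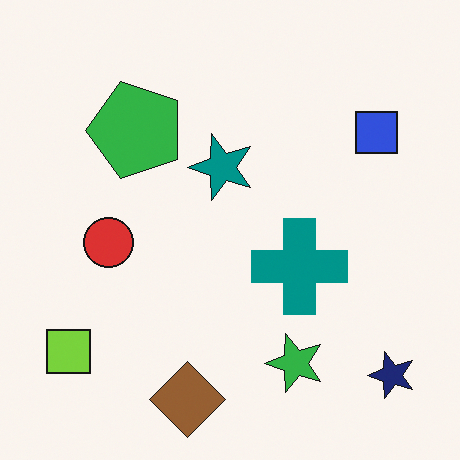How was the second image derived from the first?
The transformation is: transposed (reflected across the top-left ↔ bottom-right diagonal).

Shapes have swapped their row and column positions — what was in the top-right is now in the bottom-left — a diagonal reflection.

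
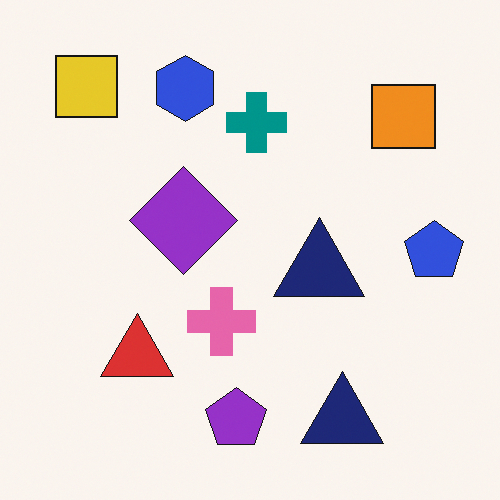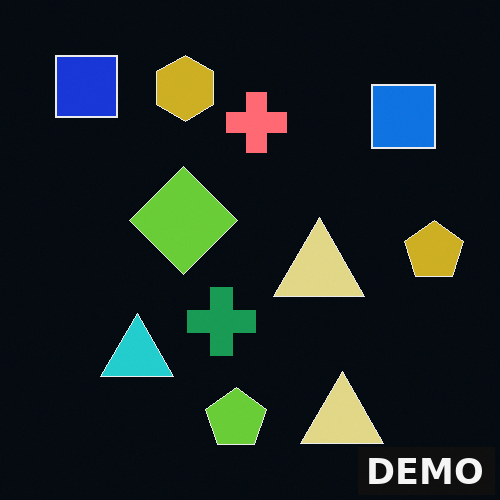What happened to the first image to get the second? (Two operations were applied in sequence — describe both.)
The second image is the first color-inverted (negative), then watermarked with the text "DEMO" in the lower-right corner.

The light background has become dark and every shape's color is its complement — a photographic negative. A dark label reading "DEMO" appears in the lower-right corner.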